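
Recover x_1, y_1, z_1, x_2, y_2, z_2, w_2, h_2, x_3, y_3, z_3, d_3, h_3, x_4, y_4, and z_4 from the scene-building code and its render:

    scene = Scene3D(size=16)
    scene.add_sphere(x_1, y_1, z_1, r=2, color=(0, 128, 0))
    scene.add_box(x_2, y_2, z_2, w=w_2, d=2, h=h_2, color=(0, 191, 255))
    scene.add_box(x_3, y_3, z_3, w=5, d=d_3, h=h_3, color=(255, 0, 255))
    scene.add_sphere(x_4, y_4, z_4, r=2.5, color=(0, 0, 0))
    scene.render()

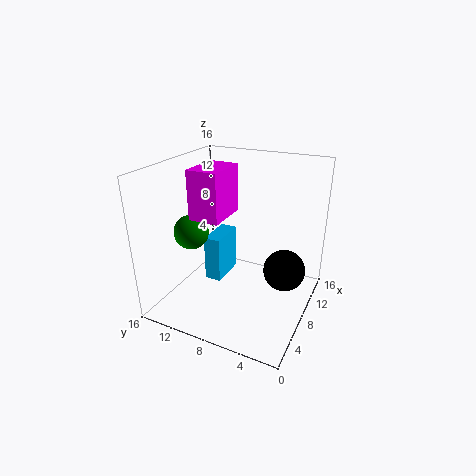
x_1 = 7, y_1 = 13.5, z_1 = 8, x_2 = 8, y_2 = 10.5, z_2 = 1.5, w_2 = 4.5, h_2 = 5.5, x_3 = 6, y_3 = 9.5, z_3 = 10, d_3 = 3.5, h_3 = 5.5, x_4 = 11.5, y_4 = 3.5, z_4 = 3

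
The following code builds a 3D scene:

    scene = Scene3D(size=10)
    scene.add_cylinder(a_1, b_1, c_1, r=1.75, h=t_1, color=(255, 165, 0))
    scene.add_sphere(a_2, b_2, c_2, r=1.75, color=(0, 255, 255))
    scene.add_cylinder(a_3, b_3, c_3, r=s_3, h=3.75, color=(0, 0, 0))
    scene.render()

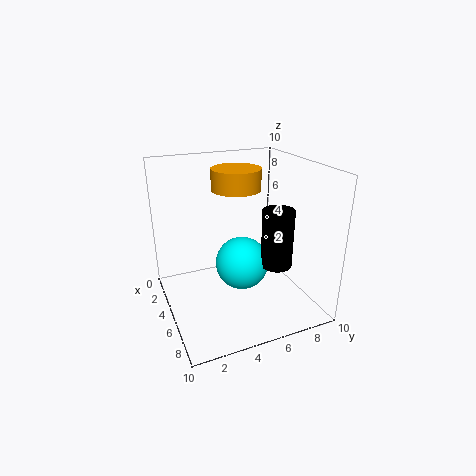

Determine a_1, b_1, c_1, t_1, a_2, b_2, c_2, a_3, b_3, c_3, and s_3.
a_1 = 3.5
b_1 = 5.5
c_1 = 8
t_1 = 1.5
a_2 = 6.25
b_2 = 4.75
c_2 = 3.75
a_3 = 7.75
b_3 = 6.5
c_3 = 4
s_3 = 1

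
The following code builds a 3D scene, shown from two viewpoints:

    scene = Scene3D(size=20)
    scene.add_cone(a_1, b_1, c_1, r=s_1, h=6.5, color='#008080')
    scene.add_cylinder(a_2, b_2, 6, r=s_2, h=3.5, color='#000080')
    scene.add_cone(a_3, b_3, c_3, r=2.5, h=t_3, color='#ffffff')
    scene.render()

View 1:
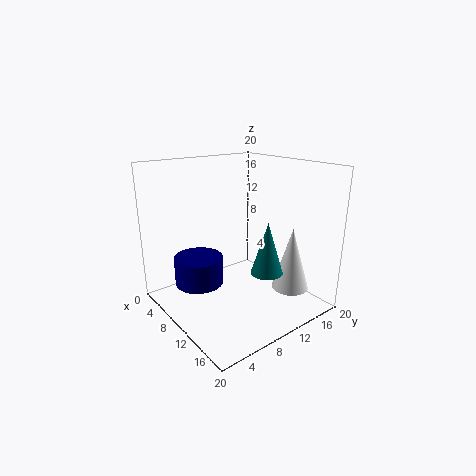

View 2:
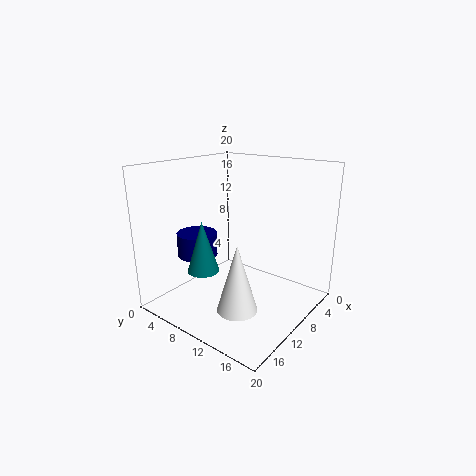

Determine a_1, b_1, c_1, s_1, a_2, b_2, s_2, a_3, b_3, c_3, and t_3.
a_1 = 16.5
b_1 = 9.5
c_1 = 7.5
s_1 = 2
a_2 = 11
b_2 = 3
s_2 = 3
a_3 = 16
b_3 = 14.5
c_3 = 3.5
t_3 = 8.5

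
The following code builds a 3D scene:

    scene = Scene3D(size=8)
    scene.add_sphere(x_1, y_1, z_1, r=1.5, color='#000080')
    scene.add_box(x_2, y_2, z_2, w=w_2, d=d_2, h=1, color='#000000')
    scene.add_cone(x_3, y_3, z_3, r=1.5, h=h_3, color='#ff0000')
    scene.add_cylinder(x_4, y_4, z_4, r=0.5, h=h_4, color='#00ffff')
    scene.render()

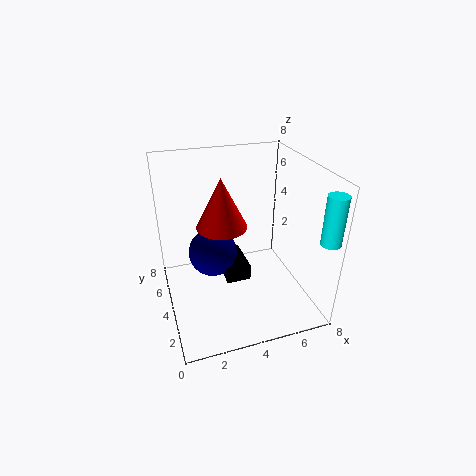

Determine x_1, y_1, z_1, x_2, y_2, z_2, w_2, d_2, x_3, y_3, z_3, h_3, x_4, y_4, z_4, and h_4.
x_1 = 3
y_1 = 6
z_1 = 2
x_2 = 3.5
y_2 = 4.5
z_2 = 0.5
w_2 = 1.5
d_2 = 2.5
x_3 = 3.5
y_3 = 5.5
z_3 = 4
h_3 = 3
x_4 = 7.5
y_4 = 0.5
z_4 = 5
h_4 = 2.5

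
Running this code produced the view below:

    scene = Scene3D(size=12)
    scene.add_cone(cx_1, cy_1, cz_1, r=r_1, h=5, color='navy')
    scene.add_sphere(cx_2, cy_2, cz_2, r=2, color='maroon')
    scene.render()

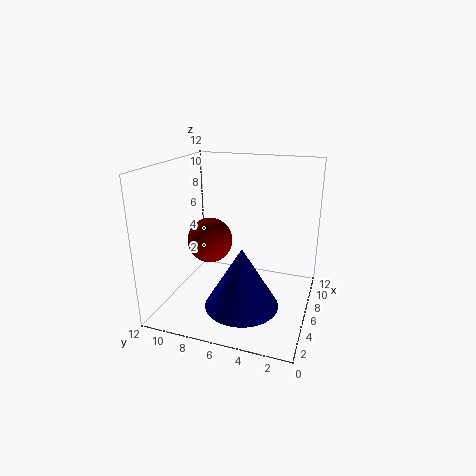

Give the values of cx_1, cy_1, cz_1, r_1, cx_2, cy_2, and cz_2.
cx_1 = 4
cy_1 = 5
cz_1 = 1
r_1 = 3
cx_2 = 7
cy_2 = 9
cz_2 = 5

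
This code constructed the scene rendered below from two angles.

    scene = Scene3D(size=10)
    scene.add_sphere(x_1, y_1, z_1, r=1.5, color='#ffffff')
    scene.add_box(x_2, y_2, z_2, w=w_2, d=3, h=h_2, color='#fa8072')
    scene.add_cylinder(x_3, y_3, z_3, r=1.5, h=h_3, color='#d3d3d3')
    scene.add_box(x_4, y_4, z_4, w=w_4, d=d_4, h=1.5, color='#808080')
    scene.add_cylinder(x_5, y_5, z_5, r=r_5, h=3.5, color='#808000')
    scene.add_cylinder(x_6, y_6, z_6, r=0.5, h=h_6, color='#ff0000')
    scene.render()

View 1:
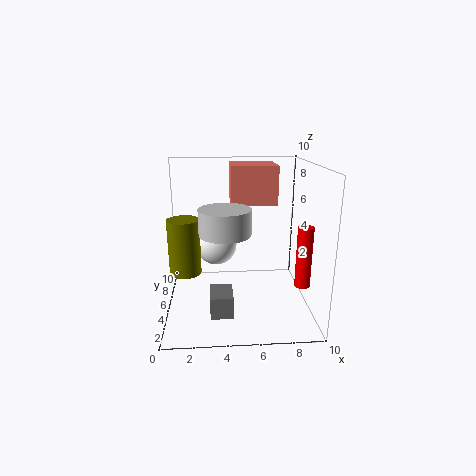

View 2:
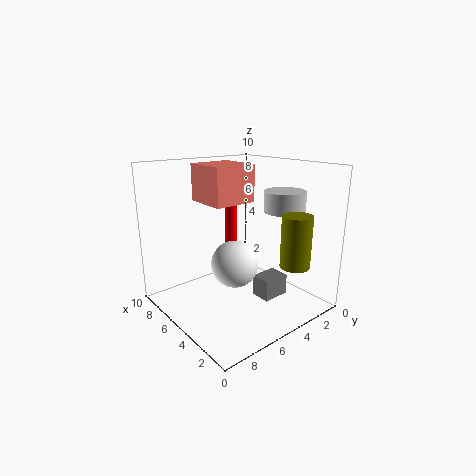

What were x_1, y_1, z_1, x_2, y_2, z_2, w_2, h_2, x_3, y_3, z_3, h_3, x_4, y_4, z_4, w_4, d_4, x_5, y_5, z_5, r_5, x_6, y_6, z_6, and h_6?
x_1 = 3.5, y_1 = 6.5, z_1 = 4, x_2 = 4.5, y_2 = 4, z_2 = 7.5, w_2 = 3, h_2 = 2.5, x_3 = 4, y_3 = 1.5, z_3 = 6.5, h_3 = 1.5, x_4 = 3, y_4 = 2, z_4 = 0.5, w_4 = 1.5, d_4 = 2, x_5 = 1.5, y_5 = 3, z_5 = 3.5, r_5 = 1, x_6 = 9, y_6 = 2.5, z_6 = 2.5, h_6 = 4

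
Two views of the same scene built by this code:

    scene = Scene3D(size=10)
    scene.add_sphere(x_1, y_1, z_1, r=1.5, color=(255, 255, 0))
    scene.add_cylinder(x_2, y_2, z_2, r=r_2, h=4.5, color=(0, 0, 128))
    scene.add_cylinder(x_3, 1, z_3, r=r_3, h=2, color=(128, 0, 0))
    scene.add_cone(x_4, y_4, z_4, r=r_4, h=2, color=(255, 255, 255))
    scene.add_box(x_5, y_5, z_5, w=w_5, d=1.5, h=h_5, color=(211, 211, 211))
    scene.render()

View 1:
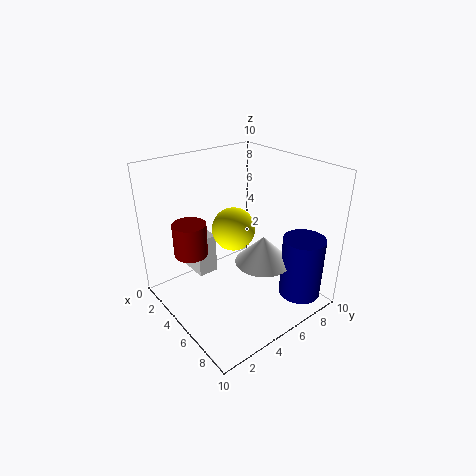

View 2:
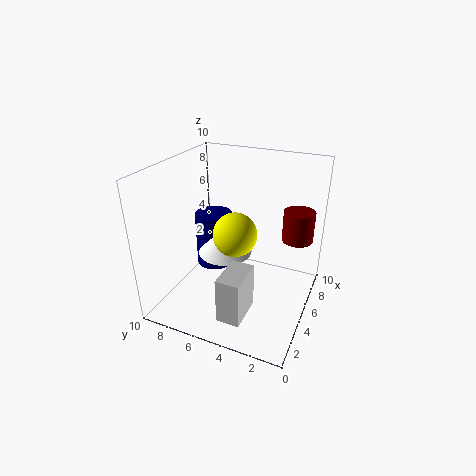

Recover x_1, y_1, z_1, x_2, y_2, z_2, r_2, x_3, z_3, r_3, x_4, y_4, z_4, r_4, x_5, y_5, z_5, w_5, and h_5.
x_1 = 4.5, y_1 = 5, z_1 = 5.5, x_2 = 8, y_2 = 8.5, z_2 = 0.5, r_2 = 1.5, x_3 = 5.5, z_3 = 5.5, r_3 = 1, x_4 = 6, y_4 = 6.5, z_4 = 3, r_4 = 2, x_5 = 0.5, y_5 = 3, z_5 = 1.5, w_5 = 2.5, h_5 = 3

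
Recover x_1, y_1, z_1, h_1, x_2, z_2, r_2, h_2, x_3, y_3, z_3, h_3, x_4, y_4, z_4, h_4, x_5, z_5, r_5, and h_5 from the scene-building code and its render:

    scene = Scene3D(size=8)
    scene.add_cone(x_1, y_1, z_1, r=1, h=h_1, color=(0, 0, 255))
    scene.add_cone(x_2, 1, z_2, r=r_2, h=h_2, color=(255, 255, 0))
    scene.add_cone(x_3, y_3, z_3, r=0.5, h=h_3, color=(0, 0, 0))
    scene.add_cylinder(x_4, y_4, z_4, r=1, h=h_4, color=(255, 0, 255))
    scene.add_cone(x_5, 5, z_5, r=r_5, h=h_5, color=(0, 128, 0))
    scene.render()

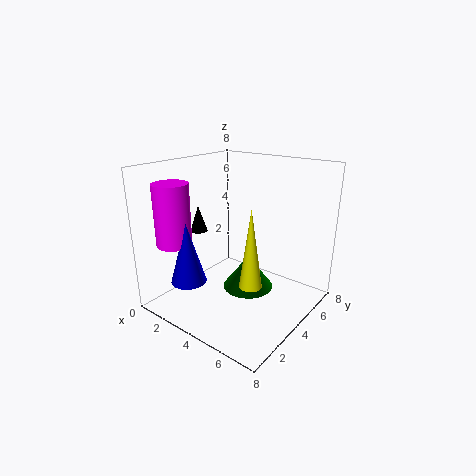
x_1 = 2
y_1 = 2
z_1 = 1.5
h_1 = 3.5
x_2 = 7
z_2 = 3.5
r_2 = 0.5
h_2 = 3.5
x_3 = 1.5
y_3 = 3.5
z_3 = 4
h_3 = 1.5
x_4 = 1
y_4 = 2
z_4 = 3.5
h_4 = 3.5
x_5 = 4
z_5 = 0.5
r_5 = 1.5
h_5 = 2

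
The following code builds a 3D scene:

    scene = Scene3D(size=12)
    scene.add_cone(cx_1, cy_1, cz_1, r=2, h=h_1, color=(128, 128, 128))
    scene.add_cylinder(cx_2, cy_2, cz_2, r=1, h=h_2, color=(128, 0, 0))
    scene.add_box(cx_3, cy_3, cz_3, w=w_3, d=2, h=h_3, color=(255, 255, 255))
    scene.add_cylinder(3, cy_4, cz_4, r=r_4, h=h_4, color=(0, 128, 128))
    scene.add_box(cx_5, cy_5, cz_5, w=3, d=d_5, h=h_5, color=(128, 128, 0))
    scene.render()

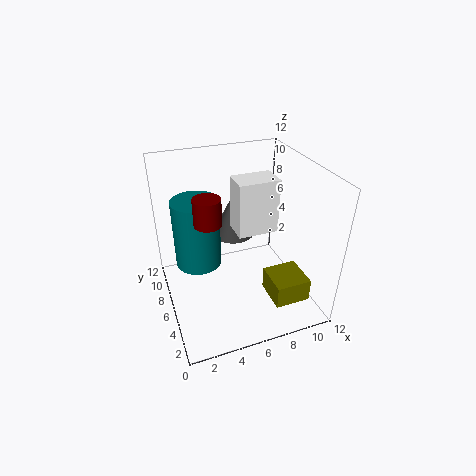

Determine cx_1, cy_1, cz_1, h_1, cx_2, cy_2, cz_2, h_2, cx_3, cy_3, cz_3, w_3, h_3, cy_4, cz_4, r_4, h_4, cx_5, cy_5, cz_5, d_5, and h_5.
cx_1 = 7; cy_1 = 10; cz_1 = 4; h_1 = 4; cx_2 = 3; cy_2 = 4; cz_2 = 9; h_2 = 2; cx_3 = 5; cy_3 = 3; cz_3 = 8; w_3 = 3; h_3 = 4; cy_4 = 8; cz_4 = 3; r_4 = 2; h_4 = 6; cx_5 = 8; cy_5 = 2; cz_5 = 1; d_5 = 3; h_5 = 2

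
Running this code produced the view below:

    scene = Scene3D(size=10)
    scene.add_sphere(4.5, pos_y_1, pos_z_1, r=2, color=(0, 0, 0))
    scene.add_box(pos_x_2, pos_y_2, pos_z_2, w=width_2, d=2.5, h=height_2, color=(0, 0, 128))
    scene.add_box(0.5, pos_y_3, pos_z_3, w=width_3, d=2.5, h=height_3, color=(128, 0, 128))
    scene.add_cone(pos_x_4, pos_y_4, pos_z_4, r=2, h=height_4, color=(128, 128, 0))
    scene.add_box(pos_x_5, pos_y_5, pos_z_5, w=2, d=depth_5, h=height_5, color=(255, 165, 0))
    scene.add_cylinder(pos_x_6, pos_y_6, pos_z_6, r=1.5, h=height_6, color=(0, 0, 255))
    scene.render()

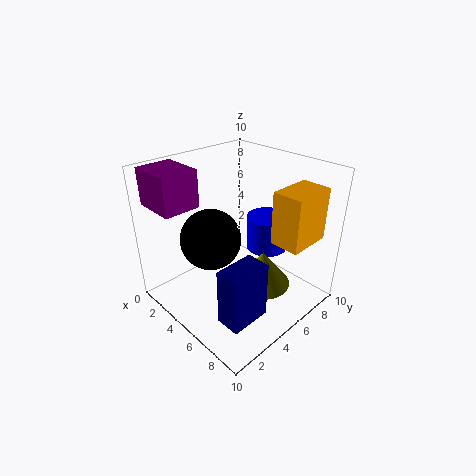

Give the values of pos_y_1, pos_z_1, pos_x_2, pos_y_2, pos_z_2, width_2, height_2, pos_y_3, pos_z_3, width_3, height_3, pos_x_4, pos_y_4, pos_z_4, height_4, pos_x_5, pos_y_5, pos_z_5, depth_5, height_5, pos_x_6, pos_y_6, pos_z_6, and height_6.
pos_y_1 = 3
pos_z_1 = 5.5
pos_x_2 = 8
pos_y_2 = 0.5
pos_z_2 = 2.5
width_2 = 1.5
height_2 = 3.5
pos_y_3 = 0.5
pos_z_3 = 7.5
width_3 = 3
height_3 = 2.5
pos_x_4 = 6.5
pos_y_4 = 6
pos_z_4 = 1.5
height_4 = 2.5
pos_x_5 = 7.5
pos_y_5 = 5.5
pos_z_5 = 5.5
depth_5 = 3
height_5 = 3.5
pos_x_6 = 5.5
pos_y_6 = 7.5
pos_z_6 = 3.5
height_6 = 2.5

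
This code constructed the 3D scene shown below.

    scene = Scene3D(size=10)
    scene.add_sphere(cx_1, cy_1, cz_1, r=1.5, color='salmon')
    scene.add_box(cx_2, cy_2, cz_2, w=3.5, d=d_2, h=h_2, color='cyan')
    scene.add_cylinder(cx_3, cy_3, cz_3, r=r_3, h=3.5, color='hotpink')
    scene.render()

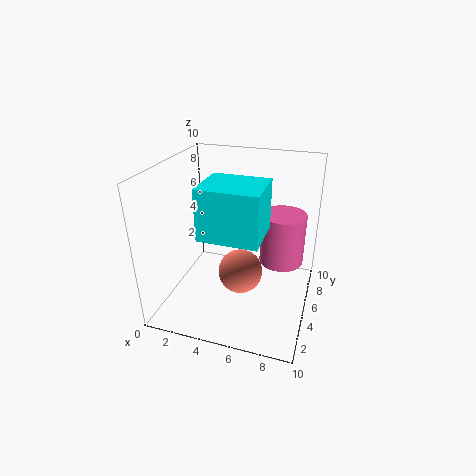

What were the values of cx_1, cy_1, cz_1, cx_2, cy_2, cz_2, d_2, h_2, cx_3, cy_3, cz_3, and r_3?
cx_1 = 5.5, cy_1 = 4, cz_1 = 3, cx_2 = 4, cy_2 = 0.5, cz_2 = 7, d_2 = 3, h_2 = 3, cx_3 = 8, cy_3 = 5.5, cz_3 = 3.5, r_3 = 1.5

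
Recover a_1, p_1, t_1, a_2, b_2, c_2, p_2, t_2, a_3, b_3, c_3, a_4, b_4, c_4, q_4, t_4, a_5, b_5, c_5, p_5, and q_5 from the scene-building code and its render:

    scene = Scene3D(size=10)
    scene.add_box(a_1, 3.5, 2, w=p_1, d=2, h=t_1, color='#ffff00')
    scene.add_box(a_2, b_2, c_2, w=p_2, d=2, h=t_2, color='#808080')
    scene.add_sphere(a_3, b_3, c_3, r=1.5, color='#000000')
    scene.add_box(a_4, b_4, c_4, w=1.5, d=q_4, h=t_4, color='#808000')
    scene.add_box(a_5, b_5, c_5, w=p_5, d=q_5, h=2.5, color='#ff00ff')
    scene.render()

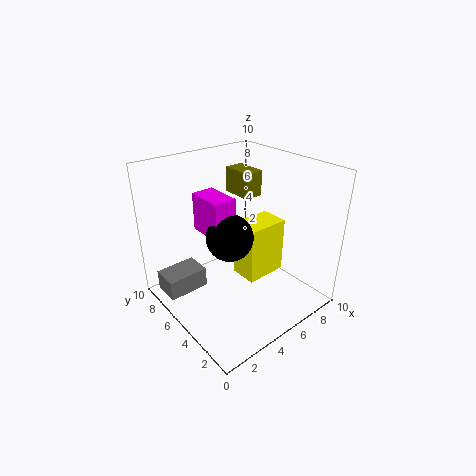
a_1 = 5, p_1 = 3, t_1 = 4, a_2 = 0.5, b_2 = 7, c_2 = 0.5, p_2 = 3, t_2 = 1.5, a_3 = 3.5, b_3 = 4, c_3 = 6, a_4 = 7.5, b_4 = 7, c_4 = 6.5, q_4 = 2.5, t_4 = 2, a_5 = 2.5, b_5 = 4, c_5 = 6, p_5 = 1.5, q_5 = 2.5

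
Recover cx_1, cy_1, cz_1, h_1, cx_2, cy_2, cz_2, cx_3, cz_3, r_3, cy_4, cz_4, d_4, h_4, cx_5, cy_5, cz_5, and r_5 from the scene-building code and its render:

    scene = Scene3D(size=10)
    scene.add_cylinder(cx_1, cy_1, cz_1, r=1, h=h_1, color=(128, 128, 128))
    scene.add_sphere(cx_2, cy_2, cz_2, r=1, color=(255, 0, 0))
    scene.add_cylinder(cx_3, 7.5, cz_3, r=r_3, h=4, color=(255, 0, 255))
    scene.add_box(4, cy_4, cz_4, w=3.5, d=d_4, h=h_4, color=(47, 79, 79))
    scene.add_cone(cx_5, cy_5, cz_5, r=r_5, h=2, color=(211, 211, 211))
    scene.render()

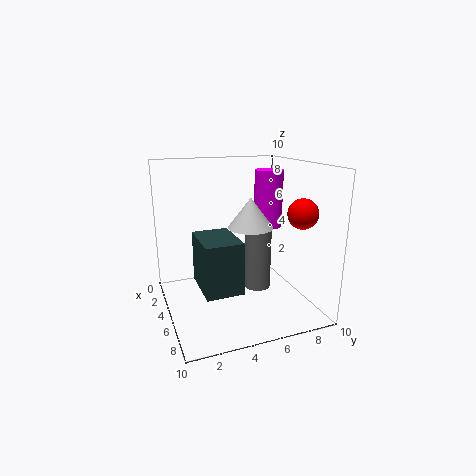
cx_1 = 4; cy_1 = 7; cz_1 = 0.5; h_1 = 5; cx_2 = 7.5; cy_2 = 8.5; cz_2 = 7; cx_3 = 4.5; cz_3 = 5.5; r_3 = 1; cy_4 = 2; cz_4 = 2; d_4 = 2.5; h_4 = 3.5; cx_5 = 6; cy_5 = 5.5; cz_5 = 6; r_5 = 1.5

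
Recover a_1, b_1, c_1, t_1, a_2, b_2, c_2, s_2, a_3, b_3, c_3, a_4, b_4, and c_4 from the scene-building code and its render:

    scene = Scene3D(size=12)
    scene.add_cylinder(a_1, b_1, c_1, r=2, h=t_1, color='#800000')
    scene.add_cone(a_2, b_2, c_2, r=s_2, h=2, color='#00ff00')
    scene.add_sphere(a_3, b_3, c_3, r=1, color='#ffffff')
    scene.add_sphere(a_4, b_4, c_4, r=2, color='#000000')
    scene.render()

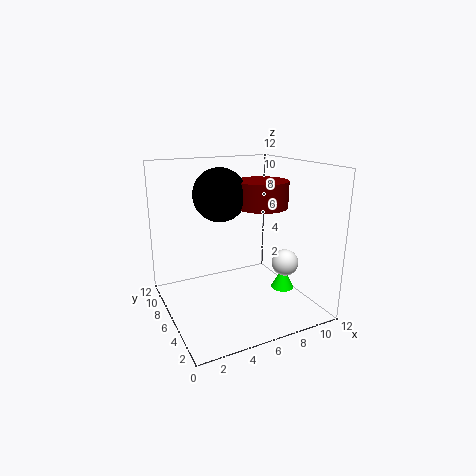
a_1 = 7, b_1 = 4, c_1 = 9, t_1 = 2, a_2 = 10, b_2 = 5, c_2 = 1, s_2 = 1, a_3 = 8, b_3 = 2, c_3 = 5, a_4 = 4, b_4 = 5, c_4 = 10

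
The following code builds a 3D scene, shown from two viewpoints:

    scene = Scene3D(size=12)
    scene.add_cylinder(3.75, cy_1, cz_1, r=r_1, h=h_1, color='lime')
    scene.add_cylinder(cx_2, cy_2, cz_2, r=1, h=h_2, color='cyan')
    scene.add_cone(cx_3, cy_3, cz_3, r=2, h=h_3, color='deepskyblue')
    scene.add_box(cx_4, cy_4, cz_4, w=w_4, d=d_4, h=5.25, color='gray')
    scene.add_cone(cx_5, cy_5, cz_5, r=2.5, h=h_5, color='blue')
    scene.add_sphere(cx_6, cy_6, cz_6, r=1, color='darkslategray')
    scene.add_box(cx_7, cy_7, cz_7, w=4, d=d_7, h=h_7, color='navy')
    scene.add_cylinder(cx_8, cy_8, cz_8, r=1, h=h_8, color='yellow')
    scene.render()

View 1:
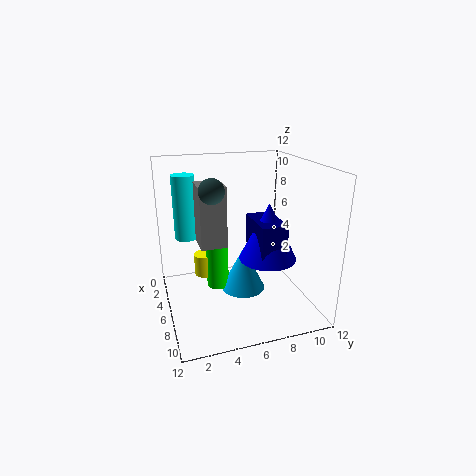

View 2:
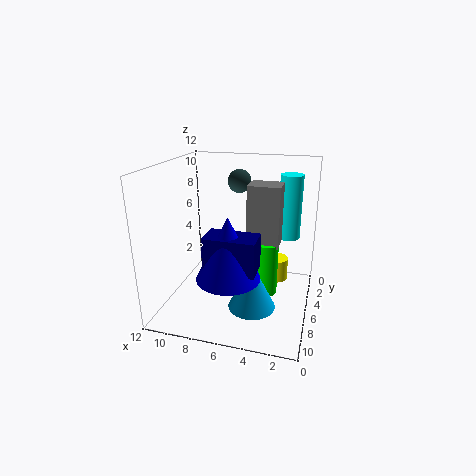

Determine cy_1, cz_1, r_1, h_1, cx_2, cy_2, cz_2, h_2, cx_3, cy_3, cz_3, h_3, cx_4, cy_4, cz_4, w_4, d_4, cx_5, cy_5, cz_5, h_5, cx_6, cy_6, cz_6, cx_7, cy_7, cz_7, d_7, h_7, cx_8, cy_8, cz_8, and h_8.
cy_1 = 4.75
cz_1 = 0.5
r_1 = 1
h_1 = 4.75
cx_2 = 2.25
cy_2 = 2.25
cz_2 = 5
h_2 = 5.75
cx_3 = 4.5
cy_3 = 7
cz_3 = 0.25
h_3 = 4
cx_4 = 2.75
cy_4 = 3
cz_4 = 5
w_4 = 2.75
d_4 = 2.25
cx_5 = 6
cy_5 = 8.75
cz_5 = 3.75
h_5 = 5
cx_6 = 6.5
cy_6 = 3.75
cz_6 = 10.25
cx_7 = 3.75
cy_7 = 7.5
cz_7 = 4.5
d_7 = 2.25
h_7 = 2.75
cx_8 = 3
cy_8 = 3.75
cz_8 = 1.5
h_8 = 2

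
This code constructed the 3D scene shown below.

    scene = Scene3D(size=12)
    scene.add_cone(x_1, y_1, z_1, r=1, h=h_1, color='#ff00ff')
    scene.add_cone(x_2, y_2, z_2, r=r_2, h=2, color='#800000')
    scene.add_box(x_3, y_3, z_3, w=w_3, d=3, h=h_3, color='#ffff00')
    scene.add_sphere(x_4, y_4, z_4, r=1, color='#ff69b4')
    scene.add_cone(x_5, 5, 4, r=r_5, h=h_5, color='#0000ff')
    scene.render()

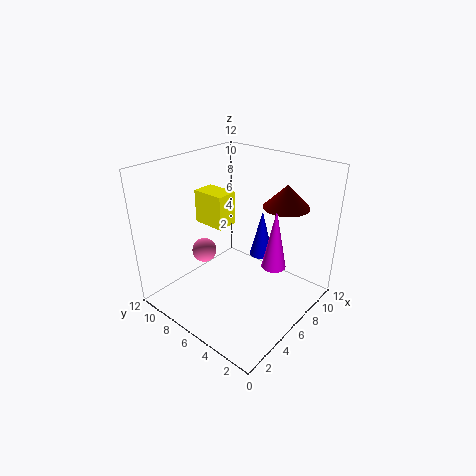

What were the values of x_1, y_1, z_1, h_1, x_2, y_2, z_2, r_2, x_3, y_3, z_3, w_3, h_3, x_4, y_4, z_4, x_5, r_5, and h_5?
x_1 = 7
y_1 = 3
z_1 = 4
h_1 = 5
x_2 = 10
y_2 = 4
z_2 = 8
r_2 = 2
x_3 = 6
y_3 = 8
z_3 = 6
w_3 = 2
h_3 = 3
x_4 = 4
y_4 = 8
z_4 = 5
x_5 = 8
r_5 = 1
h_5 = 4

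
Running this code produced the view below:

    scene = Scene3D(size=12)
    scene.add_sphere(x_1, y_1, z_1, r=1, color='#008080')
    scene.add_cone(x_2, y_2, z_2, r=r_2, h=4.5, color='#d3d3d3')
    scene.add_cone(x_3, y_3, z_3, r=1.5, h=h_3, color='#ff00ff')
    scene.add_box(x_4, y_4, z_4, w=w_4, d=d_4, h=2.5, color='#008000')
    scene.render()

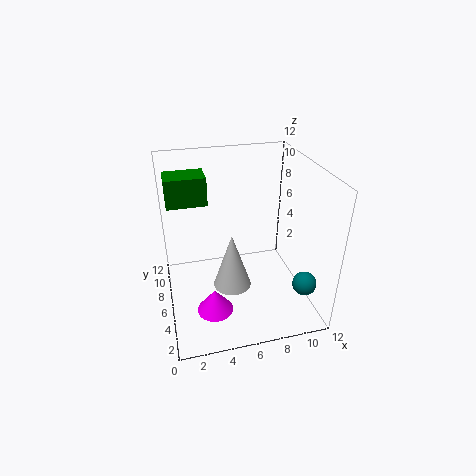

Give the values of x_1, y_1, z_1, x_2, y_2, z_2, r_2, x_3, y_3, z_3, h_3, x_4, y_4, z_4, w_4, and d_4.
x_1 = 11, y_1 = 3, z_1 = 2.5, x_2 = 5, y_2 = 4, z_2 = 3, r_2 = 1.5, x_3 = 3.5, y_3 = 4, z_3 = 0.5, h_3 = 2, x_4 = 0.5, y_4 = 8.5, z_4 = 8, w_4 = 3.5, d_4 = 2.5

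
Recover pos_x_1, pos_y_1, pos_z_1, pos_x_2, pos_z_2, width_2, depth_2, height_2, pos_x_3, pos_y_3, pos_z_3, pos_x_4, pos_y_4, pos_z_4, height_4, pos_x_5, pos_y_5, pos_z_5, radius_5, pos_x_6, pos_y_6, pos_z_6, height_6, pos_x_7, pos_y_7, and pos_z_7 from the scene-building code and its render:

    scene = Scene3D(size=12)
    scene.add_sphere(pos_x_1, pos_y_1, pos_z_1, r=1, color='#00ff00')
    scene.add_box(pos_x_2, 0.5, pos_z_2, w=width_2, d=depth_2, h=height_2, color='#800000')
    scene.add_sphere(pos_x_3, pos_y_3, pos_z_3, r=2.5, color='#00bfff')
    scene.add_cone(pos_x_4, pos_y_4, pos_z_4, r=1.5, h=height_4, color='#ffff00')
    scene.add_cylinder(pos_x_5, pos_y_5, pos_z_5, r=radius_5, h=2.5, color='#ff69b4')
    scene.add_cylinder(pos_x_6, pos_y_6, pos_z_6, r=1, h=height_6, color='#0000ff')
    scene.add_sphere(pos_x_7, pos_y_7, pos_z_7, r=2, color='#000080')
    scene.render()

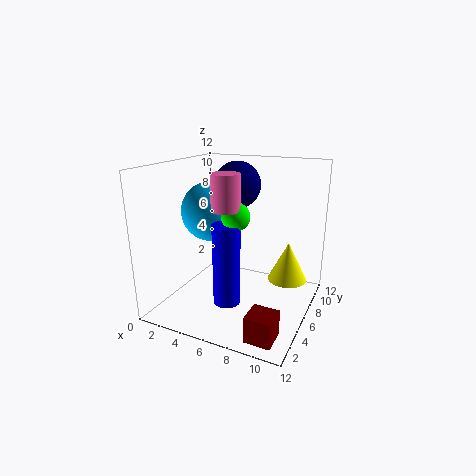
pos_x_1 = 7.5, pos_y_1 = 2.5, pos_z_1 = 9, pos_x_2 = 9, pos_z_2 = 0.5, width_2 = 2, depth_2 = 2, height_2 = 2, pos_x_3 = 3.5, pos_y_3 = 6, pos_z_3 = 8, pos_x_4 = 10.5, pos_y_4 = 5.5, pos_z_4 = 3.5, height_4 = 3, pos_x_5 = 7, pos_y_5 = 2, pos_z_5 = 9.5, radius_5 = 1, pos_x_6 = 7, pos_y_6 = 2, pos_z_6 = 2.5, height_6 = 6, pos_x_7 = 5, pos_y_7 = 8, pos_z_7 = 10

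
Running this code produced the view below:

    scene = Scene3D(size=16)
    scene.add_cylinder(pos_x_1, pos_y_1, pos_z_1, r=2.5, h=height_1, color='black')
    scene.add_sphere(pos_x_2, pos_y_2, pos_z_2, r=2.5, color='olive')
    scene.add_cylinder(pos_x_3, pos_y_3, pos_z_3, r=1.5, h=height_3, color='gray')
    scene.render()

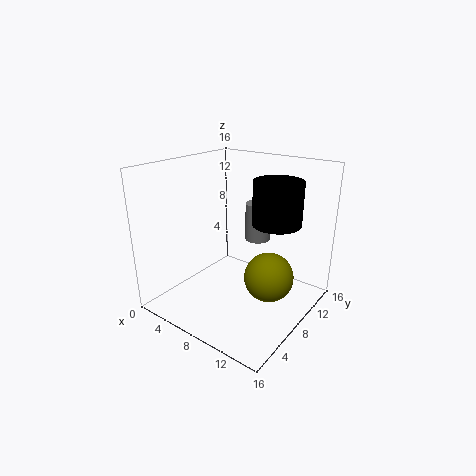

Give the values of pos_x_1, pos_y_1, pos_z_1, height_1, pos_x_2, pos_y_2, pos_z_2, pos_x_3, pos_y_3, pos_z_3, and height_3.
pos_x_1 = 12.5; pos_y_1 = 8.5; pos_z_1 = 10.5; height_1 = 4.5; pos_x_2 = 13; pos_y_2 = 6.5; pos_z_2 = 5.5; pos_x_3 = 8; pos_y_3 = 12; pos_z_3 = 6.5; height_3 = 4.5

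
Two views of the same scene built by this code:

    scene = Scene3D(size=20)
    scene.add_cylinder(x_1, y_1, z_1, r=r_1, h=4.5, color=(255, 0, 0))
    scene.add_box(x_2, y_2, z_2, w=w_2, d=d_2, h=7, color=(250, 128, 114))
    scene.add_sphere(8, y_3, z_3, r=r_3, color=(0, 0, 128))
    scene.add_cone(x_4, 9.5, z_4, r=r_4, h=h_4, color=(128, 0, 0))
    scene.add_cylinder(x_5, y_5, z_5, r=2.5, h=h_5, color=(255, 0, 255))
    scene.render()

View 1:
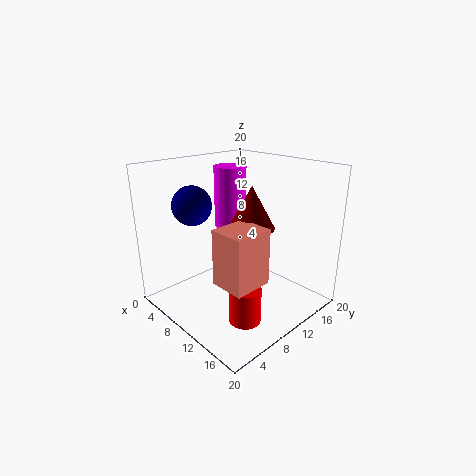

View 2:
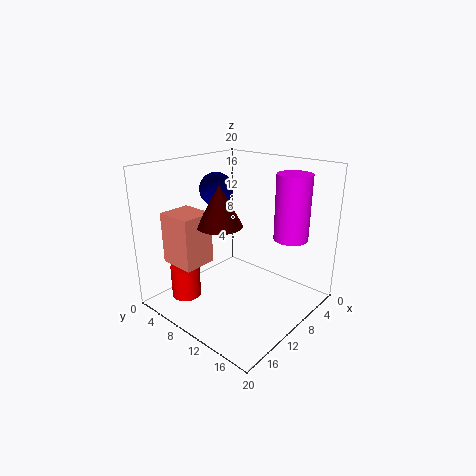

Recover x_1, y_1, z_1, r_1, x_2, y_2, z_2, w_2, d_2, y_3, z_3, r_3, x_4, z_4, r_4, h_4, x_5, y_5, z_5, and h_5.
x_1 = 16, y_1 = 5.5, z_1 = 2, r_1 = 2, x_2 = 13, y_2 = 3, z_2 = 7, w_2 = 4.5, d_2 = 5, y_3 = 4, z_3 = 15.5, r_3 = 2.5, x_4 = 13, z_4 = 12.5, r_4 = 3, h_4 = 5.5, x_5 = 3.5, y_5 = 14.5, z_5 = 9, h_5 = 9.5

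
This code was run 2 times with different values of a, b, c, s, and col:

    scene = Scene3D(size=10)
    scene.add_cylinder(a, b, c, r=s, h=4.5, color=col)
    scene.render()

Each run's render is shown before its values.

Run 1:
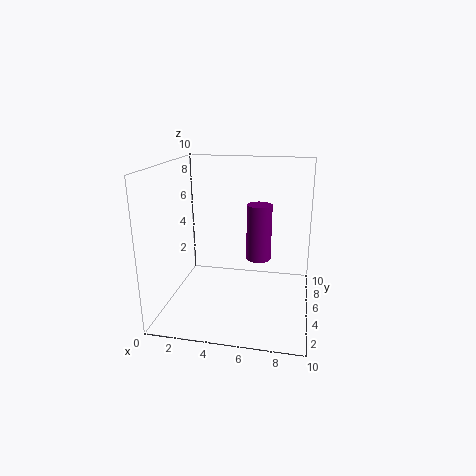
a = 6
b = 8.5
c = 2
s = 1
col = 'purple'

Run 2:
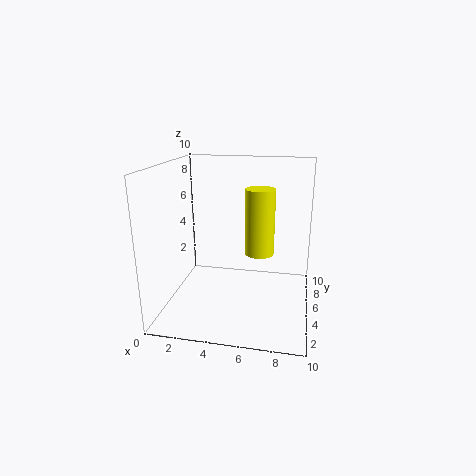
a = 6.5
b = 5
c = 4
s = 1
col = 'yellow'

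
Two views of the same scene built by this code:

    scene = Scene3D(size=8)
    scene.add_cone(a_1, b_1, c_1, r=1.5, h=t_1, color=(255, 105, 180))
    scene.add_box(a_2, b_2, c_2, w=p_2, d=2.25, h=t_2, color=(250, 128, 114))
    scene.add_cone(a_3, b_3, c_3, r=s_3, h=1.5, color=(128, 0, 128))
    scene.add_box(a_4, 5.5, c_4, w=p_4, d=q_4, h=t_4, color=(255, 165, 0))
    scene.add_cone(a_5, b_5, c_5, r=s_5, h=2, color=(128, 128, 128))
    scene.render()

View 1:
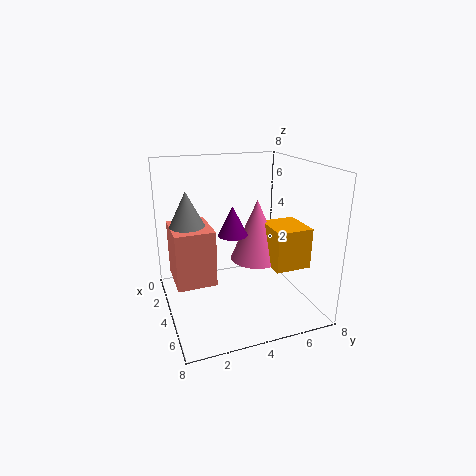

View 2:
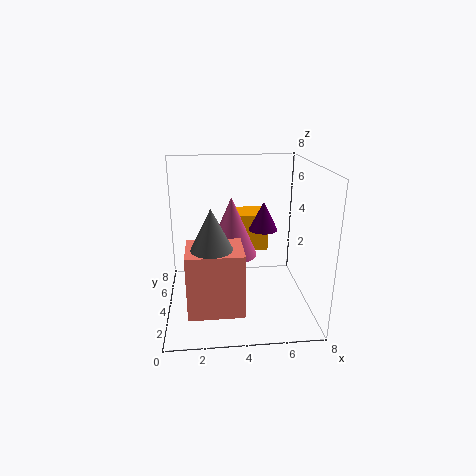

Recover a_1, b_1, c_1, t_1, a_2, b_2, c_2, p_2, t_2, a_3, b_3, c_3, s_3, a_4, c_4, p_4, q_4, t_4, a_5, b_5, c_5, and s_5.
a_1 = 3.75, b_1 = 5.25, c_1 = 2.5, t_1 = 3.5, a_2 = 1.25, b_2 = 0.5, c_2 = 1.25, p_2 = 2.75, t_2 = 3.25, a_3 = 5.25, b_3 = 3.25, c_3 = 4.75, s_3 = 0.75, a_4 = 3.75, c_4 = 2.5, p_4 = 2.25, q_4 = 2, t_4 = 2.25, a_5 = 2.5, b_5 = 1.5, c_5 = 4.5, s_5 = 1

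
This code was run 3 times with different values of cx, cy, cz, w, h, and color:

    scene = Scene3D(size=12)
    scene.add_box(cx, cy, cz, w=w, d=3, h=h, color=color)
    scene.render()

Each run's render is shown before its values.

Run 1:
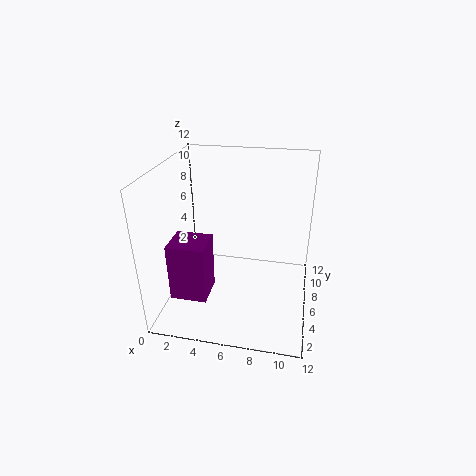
cx = 0.25
cy = 4
cz = 0.25
w = 3.25
h = 5.25
color = 'purple'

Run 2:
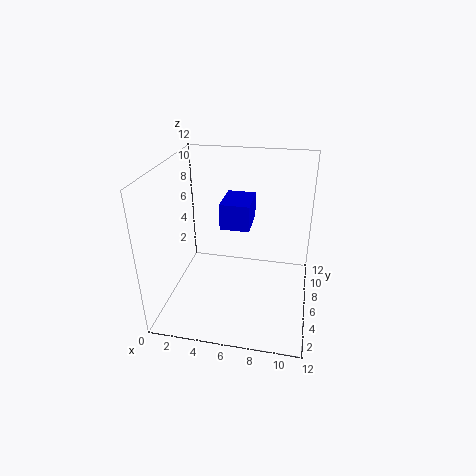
cx = 5
cy = 4
cz = 7.75
w = 2.25
h = 2
color = 'blue'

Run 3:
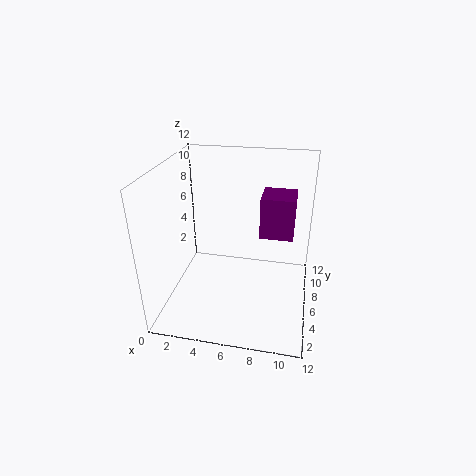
cx = 7.5
cy = 8
cz = 5
w = 3
h = 3.75
color = 'purple'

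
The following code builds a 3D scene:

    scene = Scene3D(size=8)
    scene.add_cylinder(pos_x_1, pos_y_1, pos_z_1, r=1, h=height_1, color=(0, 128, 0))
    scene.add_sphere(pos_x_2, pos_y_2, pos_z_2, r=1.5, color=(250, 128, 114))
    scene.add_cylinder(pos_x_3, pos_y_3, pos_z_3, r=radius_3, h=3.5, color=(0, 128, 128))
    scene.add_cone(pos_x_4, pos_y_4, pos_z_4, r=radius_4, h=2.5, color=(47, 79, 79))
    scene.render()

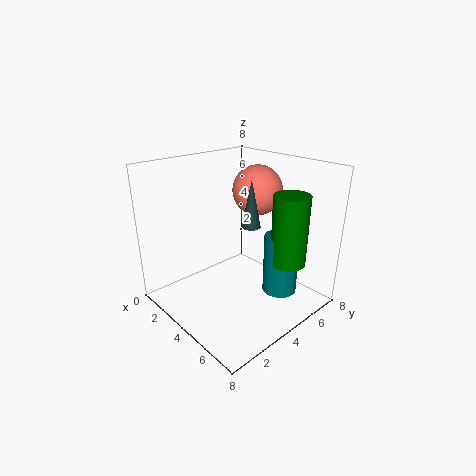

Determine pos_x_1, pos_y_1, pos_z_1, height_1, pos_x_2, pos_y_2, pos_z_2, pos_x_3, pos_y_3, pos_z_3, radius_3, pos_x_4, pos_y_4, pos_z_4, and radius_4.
pos_x_1 = 6, pos_y_1 = 6, pos_z_1 = 2.5, height_1 = 4, pos_x_2 = 3, pos_y_2 = 6.5, pos_z_2 = 6, pos_x_3 = 5.5, pos_y_3 = 6, pos_z_3 = 0.5, radius_3 = 1, pos_x_4 = 5, pos_y_4 = 4, pos_z_4 = 5, radius_4 = 0.5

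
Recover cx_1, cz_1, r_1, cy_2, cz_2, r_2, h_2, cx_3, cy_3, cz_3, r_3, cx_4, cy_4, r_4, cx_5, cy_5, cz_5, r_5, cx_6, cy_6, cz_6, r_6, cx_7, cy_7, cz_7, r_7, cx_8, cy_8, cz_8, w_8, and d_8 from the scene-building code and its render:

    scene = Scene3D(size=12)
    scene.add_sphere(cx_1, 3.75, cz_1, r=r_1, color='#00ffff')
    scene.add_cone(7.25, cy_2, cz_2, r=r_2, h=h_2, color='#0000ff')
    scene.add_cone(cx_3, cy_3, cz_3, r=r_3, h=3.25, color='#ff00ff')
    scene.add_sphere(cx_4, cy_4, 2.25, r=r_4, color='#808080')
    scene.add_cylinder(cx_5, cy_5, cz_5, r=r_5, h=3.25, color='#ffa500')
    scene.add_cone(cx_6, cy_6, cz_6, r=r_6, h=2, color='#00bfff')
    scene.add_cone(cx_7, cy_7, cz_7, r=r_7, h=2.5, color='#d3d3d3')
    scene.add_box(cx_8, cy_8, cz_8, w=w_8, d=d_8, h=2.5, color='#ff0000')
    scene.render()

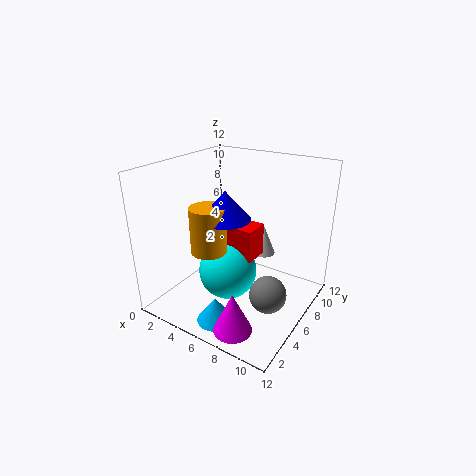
cx_1 = 6.5
cz_1 = 4.25
r_1 = 2.25
cy_2 = 2.5
cz_2 = 9.25
r_2 = 1.75
h_2 = 2
cx_3 = 8.25
cy_3 = 1.75
cz_3 = 0.5
r_3 = 1.5
cx_4 = 9.5
cy_4 = 5
r_4 = 1.5
cx_5 = 6.5
cy_5 = 1.5
cz_5 = 7
r_5 = 1.25
cx_6 = 6.25
cy_6 = 2.25
cz_6 = 0.25
r_6 = 1.5
cx_7 = 7.25
cy_7 = 8.25
cz_7 = 4
r_7 = 1
cx_8 = 4.25
cy_8 = 3.75
cz_8 = 5.5
w_8 = 4.25
d_8 = 2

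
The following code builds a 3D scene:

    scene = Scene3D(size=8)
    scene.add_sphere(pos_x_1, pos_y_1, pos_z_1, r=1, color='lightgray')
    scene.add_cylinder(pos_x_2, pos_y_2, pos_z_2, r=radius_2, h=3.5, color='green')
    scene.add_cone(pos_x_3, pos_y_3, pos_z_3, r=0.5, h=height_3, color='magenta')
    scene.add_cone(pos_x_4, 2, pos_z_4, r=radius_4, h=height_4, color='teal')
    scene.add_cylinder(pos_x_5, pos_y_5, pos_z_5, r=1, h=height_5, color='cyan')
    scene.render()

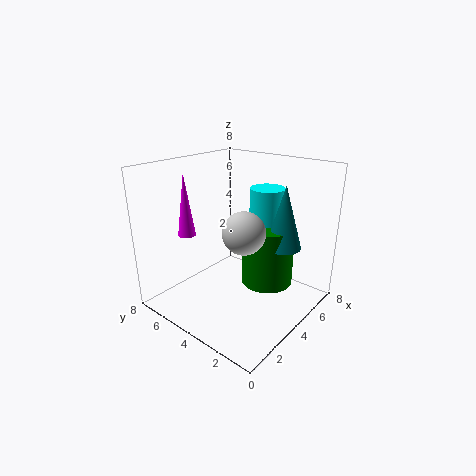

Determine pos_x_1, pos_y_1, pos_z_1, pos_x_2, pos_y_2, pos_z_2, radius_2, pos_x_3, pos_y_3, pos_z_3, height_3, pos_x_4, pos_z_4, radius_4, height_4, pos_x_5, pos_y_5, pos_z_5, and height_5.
pos_x_1 = 2; pos_y_1 = 2; pos_z_1 = 5.5; pos_x_2 = 5.5; pos_y_2 = 3; pos_z_2 = 1; radius_2 = 1.5; pos_x_3 = 2.5; pos_y_3 = 6.5; pos_z_3 = 4; height_3 = 3.5; pos_x_4 = 5.5; pos_z_4 = 3.5; radius_4 = 1; height_4 = 3.5; pos_x_5 = 6; pos_y_5 = 3.5; pos_z_5 = 4; height_5 = 2.5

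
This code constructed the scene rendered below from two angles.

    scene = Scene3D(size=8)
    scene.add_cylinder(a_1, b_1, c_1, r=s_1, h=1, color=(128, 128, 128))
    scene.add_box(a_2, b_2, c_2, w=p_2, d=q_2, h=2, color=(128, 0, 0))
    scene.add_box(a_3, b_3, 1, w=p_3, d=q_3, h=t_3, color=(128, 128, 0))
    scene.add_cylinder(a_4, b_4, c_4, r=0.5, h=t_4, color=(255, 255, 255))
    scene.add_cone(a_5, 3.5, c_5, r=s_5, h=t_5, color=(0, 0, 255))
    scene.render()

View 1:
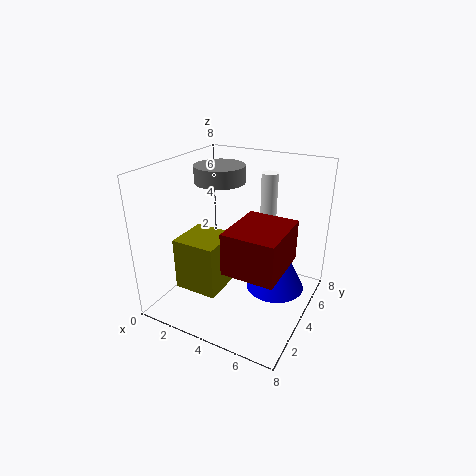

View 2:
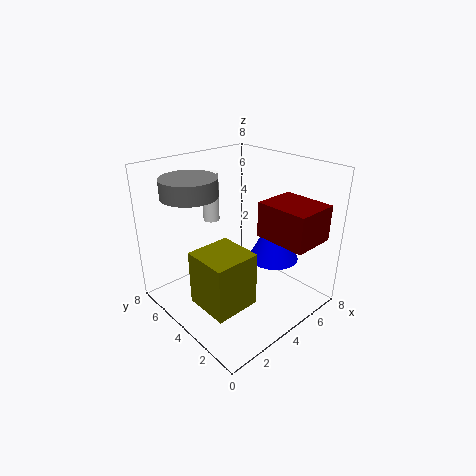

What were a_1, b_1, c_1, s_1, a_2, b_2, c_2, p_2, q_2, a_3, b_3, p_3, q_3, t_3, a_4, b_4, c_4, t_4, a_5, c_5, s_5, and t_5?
a_1 = 2, b_1 = 5.5, c_1 = 6.5, s_1 = 1.5, a_2 = 5, b_2 = 0.5, c_2 = 4, p_2 = 2.5, q_2 = 3, a_3 = 1, b_3 = 2, p_3 = 2.5, q_3 = 2.5, t_3 = 3, a_4 = 4.5, b_4 = 7, c_4 = 4, t_4 = 3, a_5 = 6.5, c_5 = 2, s_5 = 1.5, t_5 = 3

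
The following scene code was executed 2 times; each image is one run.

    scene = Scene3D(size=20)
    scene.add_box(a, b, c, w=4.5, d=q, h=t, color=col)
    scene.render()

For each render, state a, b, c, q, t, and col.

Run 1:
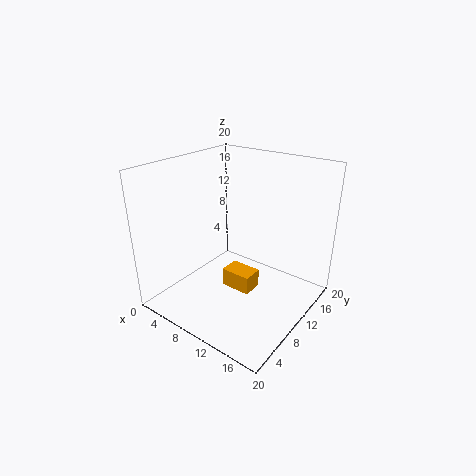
a = 7.5
b = 9.5
c = 1.5
q = 3
t = 2.75
col = 'orange'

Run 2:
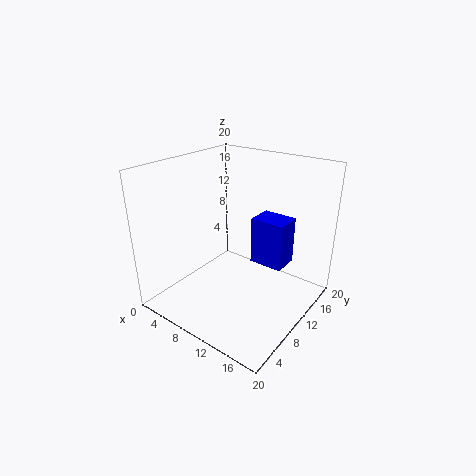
a = 12.5
b = 9.5
c = 7.5
q = 3.5
t = 6.25
col = 'blue'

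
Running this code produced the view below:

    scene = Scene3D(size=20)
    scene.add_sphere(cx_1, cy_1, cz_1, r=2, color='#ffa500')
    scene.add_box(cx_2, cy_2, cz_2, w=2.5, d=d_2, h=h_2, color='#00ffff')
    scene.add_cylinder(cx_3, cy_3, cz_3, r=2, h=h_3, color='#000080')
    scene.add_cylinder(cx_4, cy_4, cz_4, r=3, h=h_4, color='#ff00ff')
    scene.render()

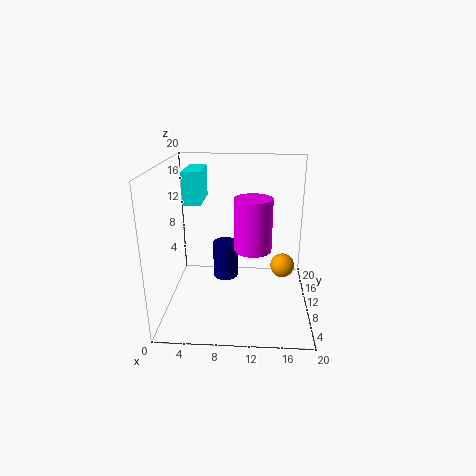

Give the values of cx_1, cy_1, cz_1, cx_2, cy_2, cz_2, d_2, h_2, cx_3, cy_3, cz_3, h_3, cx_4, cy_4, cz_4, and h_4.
cx_1 = 17
cy_1 = 17.5
cz_1 = 2
cx_2 = 2.5
cy_2 = 10
cz_2 = 14.5
d_2 = 6
h_2 = 4.5
cx_3 = 7.5
cy_3 = 16.5
cz_3 = 0.5
h_3 = 6
cx_4 = 12
cy_4 = 16
cz_4 = 5.5
h_4 = 8.5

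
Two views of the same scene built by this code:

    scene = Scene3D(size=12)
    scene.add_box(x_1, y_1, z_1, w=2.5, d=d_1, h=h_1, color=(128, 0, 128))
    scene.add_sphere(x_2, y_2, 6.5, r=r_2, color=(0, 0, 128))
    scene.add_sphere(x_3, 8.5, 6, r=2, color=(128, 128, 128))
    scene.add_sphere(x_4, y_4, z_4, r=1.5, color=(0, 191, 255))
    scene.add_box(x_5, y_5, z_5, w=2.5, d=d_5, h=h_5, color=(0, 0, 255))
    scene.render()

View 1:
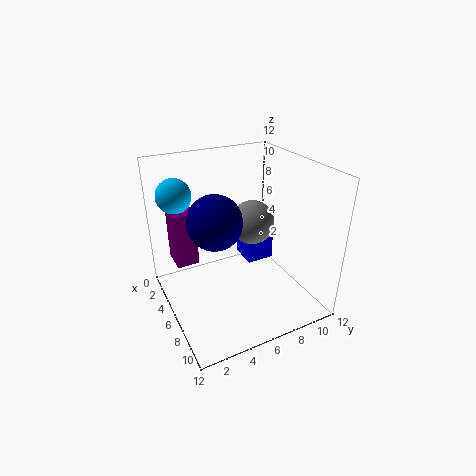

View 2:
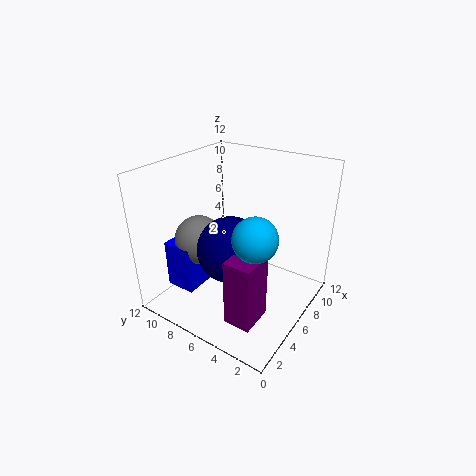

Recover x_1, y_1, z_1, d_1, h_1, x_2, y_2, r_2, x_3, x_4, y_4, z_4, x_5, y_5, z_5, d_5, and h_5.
x_1 = 0.5, y_1 = 1.5, z_1 = 2.5, d_1 = 2, h_1 = 5, x_2 = 3.5, y_2 = 5, r_2 = 2.5, x_3 = 4, x_4 = 2, y_4 = 2, z_4 = 9, x_5 = 2, y_5 = 8, z_5 = 2, d_5 = 2.5, h_5 = 4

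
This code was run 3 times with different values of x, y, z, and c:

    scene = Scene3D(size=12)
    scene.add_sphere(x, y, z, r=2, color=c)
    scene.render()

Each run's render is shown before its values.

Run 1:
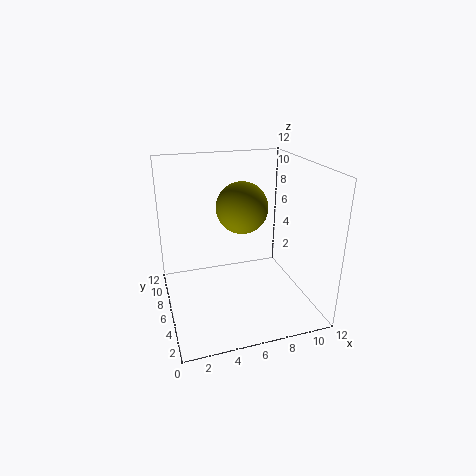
x = 6, y = 5, z = 9, c = 'olive'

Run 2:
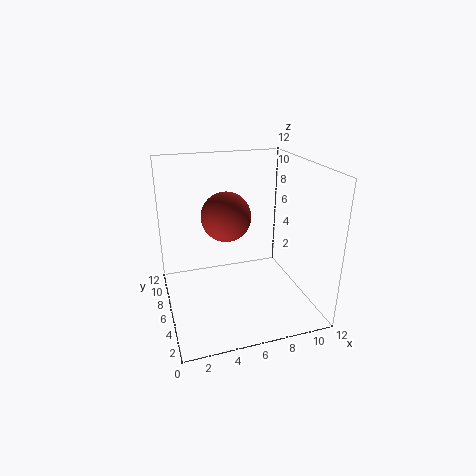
x = 5, y = 6, z = 8, c = 'brown'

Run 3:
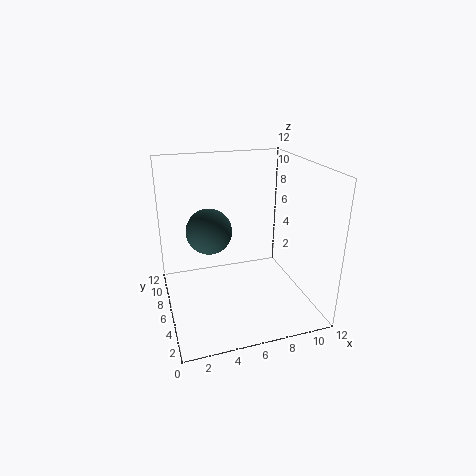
x = 4, y = 8, z = 6, c = 'darkslategray'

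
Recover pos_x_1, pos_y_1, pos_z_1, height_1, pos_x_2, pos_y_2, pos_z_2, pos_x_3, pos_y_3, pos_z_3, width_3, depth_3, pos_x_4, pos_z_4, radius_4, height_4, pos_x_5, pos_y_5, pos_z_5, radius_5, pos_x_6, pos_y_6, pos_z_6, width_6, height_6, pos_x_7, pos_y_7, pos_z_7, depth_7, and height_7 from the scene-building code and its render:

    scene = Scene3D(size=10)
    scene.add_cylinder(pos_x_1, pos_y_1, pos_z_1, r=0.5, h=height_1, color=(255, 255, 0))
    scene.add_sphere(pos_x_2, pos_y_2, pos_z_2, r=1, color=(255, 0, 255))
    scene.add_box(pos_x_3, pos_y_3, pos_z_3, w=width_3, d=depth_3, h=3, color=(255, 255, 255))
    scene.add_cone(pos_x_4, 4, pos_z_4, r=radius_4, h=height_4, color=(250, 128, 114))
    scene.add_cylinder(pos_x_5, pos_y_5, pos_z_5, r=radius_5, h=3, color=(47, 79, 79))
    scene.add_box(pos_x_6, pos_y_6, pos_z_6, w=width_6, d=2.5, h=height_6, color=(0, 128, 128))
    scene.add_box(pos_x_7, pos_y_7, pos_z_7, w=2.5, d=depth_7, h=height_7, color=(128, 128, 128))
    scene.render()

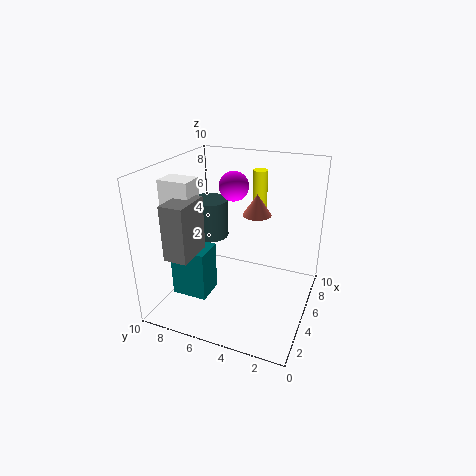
pos_x_1 = 6.5; pos_y_1 = 4; pos_z_1 = 7; height_1 = 2.5; pos_x_2 = 5.5; pos_y_2 = 5.5; pos_z_2 = 8.5; pos_x_3 = 2; pos_y_3 = 7; pos_z_3 = 6.5; width_3 = 1.5; depth_3 = 2; pos_x_4 = 6; pos_z_4 = 6.5; radius_4 = 1; height_4 = 1.5; pos_x_5 = 7.5; pos_y_5 = 8.5; pos_z_5 = 3.5; radius_5 = 1.5; pos_x_6 = 2.5; pos_y_6 = 6.5; pos_z_6 = 1; width_6 = 2; height_6 = 3.5; pos_x_7 = 0.5; pos_y_7 = 6.5; pos_z_7 = 5; depth_7 = 1.5; height_7 = 3.5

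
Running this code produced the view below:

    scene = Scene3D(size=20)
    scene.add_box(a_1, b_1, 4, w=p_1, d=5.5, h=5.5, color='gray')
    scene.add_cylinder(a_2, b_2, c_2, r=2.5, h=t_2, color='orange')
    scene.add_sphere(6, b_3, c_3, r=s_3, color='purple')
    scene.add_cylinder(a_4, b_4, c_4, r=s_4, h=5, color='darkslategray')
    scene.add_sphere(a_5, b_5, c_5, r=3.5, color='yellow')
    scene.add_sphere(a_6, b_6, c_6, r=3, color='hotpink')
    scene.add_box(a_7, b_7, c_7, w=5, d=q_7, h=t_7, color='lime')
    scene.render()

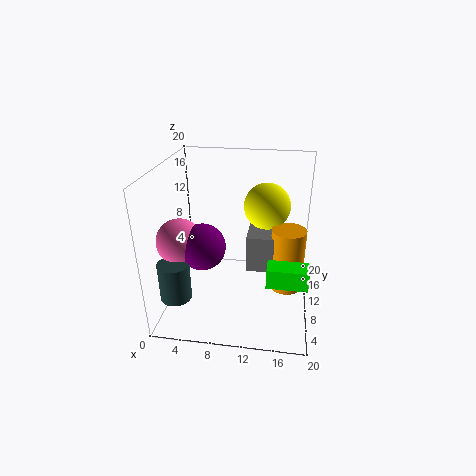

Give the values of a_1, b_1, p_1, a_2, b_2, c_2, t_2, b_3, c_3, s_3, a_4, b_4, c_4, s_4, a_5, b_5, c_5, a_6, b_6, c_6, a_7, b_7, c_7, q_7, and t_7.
a_1 = 11; b_1 = 11; p_1 = 4.5; a_2 = 17; b_2 = 12.5; c_2 = 1; t_2 = 9.5; b_3 = 6; c_3 = 10.5; s_3 = 3; a_4 = 3; b_4 = 3; c_4 = 4.5; s_4 = 2; a_5 = 13.5; b_5 = 16; c_5 = 12.5; a_6 = 3; b_6 = 6; c_6 = 11; a_7 = 14.5; b_7 = 2.5; c_7 = 7.5; q_7 = 2.5; t_7 = 2.5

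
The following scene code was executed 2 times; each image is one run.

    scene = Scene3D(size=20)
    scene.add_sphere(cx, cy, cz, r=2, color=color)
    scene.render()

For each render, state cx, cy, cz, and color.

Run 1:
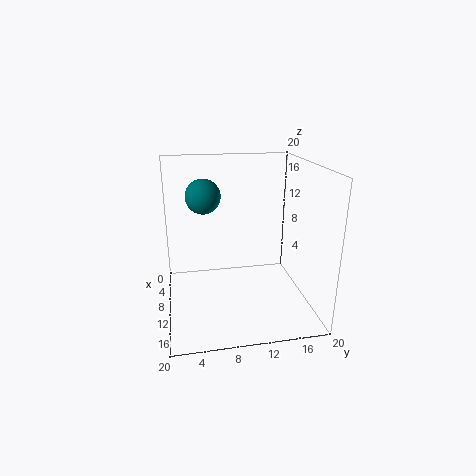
cx = 15; cy = 5; cz = 17.5; color = 'teal'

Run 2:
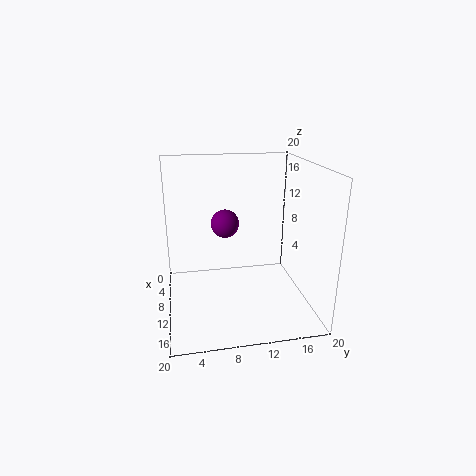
cx = 8; cy = 8.5; cz = 11.5; color = 'purple'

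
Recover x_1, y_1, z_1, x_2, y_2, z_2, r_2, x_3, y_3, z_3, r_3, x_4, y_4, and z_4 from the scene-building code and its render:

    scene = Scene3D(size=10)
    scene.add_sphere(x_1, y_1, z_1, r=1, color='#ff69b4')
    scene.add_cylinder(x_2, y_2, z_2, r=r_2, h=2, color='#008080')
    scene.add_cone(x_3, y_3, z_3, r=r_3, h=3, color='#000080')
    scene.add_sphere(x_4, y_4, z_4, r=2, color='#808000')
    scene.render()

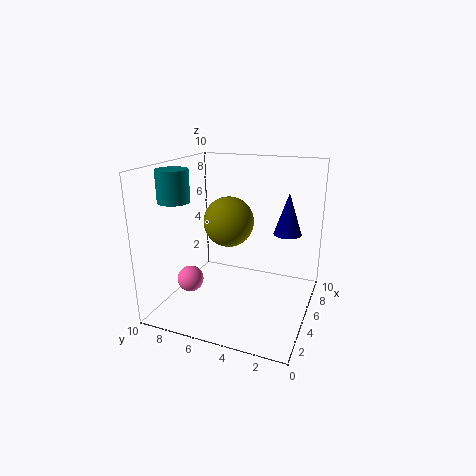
x_1 = 5, y_1 = 9, z_1 = 1, x_2 = 2, y_2 = 8, z_2 = 8, r_2 = 1, x_3 = 7, y_3 = 2, z_3 = 5, r_3 = 1, x_4 = 8, y_4 = 7, z_4 = 5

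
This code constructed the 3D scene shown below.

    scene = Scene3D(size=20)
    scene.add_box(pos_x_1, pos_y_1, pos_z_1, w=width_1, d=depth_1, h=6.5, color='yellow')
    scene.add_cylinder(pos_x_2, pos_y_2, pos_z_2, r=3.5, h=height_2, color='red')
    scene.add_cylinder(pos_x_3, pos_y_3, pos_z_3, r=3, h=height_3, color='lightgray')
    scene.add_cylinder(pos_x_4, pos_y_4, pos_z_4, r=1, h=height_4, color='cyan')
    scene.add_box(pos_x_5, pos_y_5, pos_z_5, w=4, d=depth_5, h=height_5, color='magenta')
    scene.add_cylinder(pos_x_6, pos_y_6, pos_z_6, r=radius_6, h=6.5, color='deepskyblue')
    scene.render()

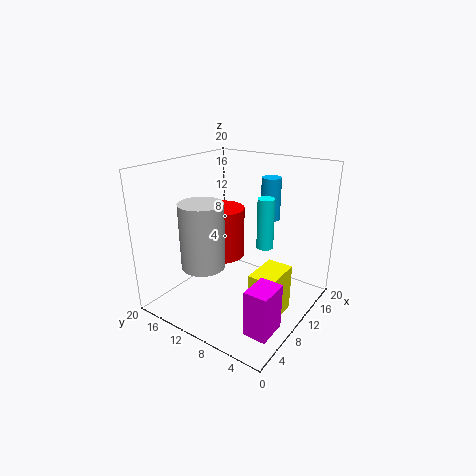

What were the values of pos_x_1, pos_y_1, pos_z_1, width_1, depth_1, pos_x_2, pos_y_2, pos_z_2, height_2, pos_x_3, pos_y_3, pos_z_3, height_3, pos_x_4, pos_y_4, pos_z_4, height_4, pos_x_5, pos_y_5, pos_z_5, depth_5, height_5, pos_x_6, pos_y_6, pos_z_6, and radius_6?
pos_x_1 = 6.5; pos_y_1 = 2.5; pos_z_1 = 0.5; width_1 = 5.5; depth_1 = 3.5; pos_x_2 = 12; pos_y_2 = 14.5; pos_z_2 = 5.5; height_2 = 7.5; pos_x_3 = 6; pos_y_3 = 13; pos_z_3 = 6.5; height_3 = 9; pos_x_4 = 7; pos_y_4 = 4; pos_z_4 = 11.5; height_4 = 6; pos_x_5 = 2.5; pos_y_5 = 1; pos_z_5 = 1.5; depth_5 = 3; height_5 = 6; pos_x_6 = 18; pos_y_6 = 9.5; pos_z_6 = 10.5; radius_6 = 1.5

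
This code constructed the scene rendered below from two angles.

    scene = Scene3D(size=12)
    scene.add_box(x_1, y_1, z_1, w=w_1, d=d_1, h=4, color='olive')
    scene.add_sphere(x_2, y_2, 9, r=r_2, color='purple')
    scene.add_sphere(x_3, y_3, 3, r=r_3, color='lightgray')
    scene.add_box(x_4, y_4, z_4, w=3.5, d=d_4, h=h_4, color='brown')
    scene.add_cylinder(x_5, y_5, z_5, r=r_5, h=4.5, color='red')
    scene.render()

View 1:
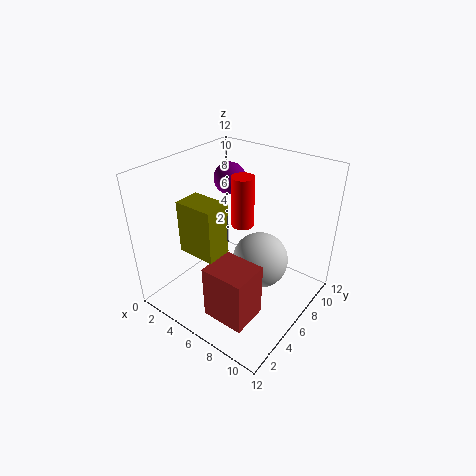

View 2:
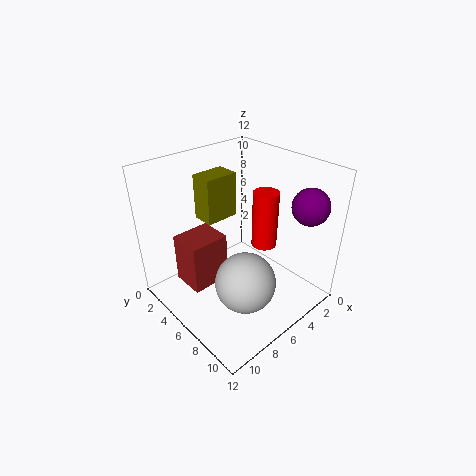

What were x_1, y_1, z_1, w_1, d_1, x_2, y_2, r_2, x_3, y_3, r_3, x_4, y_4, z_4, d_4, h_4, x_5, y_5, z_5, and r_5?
x_1 = 4, y_1 = 1.5, z_1 = 6.5, w_1 = 3, d_1 = 2, x_2 = 2, y_2 = 10, r_2 = 1.5, x_3 = 7, y_3 = 8, r_3 = 2.5, x_4 = 6, y_4 = 1.5, z_4 = 1, d_4 = 3, h_4 = 4.5, x_5 = 5, y_5 = 8, z_5 = 6, r_5 = 1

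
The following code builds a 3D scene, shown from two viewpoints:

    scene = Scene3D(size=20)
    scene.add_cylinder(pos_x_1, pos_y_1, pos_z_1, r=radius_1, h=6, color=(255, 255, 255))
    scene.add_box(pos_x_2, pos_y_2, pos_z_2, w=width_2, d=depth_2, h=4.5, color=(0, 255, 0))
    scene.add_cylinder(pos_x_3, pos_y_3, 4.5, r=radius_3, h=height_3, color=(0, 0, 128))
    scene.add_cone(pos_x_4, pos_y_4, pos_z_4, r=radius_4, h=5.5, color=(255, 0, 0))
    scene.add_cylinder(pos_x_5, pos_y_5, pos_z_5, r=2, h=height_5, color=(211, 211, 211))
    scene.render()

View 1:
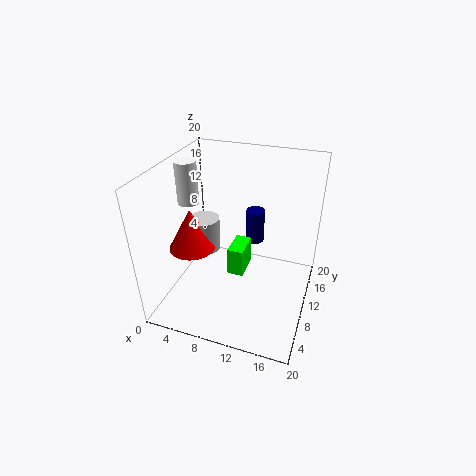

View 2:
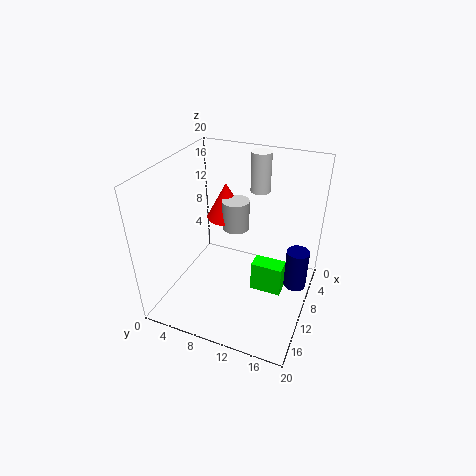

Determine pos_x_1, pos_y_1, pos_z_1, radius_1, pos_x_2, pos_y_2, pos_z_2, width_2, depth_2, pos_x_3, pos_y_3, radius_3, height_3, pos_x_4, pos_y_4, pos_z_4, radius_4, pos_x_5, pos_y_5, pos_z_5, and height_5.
pos_x_1 = 2.5, pos_y_1 = 10.5, pos_z_1 = 14, radius_1 = 1.5, pos_x_2 = 7.5, pos_y_2 = 12, pos_z_2 = 1.5, width_2 = 2.5, depth_2 = 4.5, pos_x_3 = 10, pos_y_3 = 18.5, radius_3 = 1.5, height_3 = 5.5, pos_x_4 = 5, pos_y_4 = 6, pos_z_4 = 10, radius_4 = 3, pos_x_5 = 6, pos_y_5 = 8, pos_z_5 = 9, height_5 = 4.5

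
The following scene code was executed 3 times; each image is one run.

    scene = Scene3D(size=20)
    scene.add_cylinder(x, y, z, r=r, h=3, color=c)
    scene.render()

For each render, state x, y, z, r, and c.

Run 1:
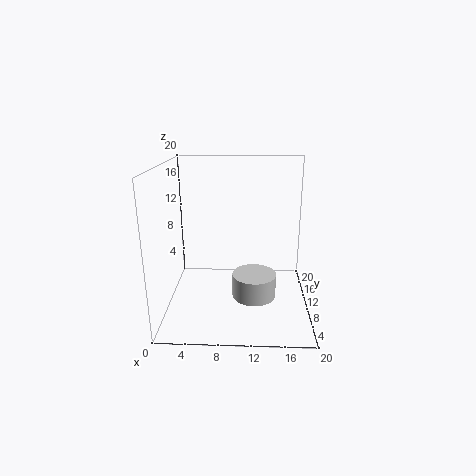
x = 12.25
y = 4.75
z = 4.25
r = 2.75
c = 'lightgray'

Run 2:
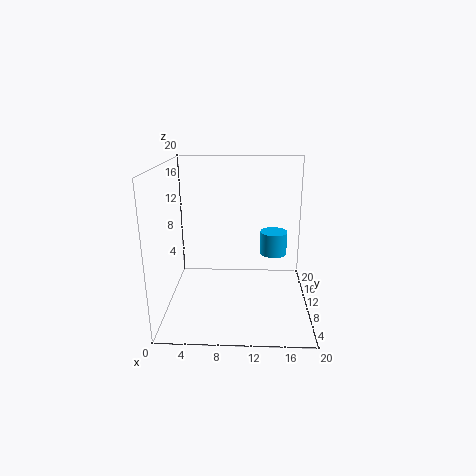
x = 14.75
y = 8
z = 8.75
r = 1.75
c = 'deepskyblue'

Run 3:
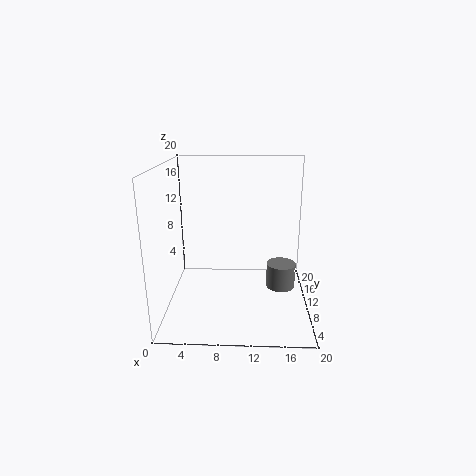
x = 15.5
y = 4.25
z = 6
r = 1.75
c = 'gray'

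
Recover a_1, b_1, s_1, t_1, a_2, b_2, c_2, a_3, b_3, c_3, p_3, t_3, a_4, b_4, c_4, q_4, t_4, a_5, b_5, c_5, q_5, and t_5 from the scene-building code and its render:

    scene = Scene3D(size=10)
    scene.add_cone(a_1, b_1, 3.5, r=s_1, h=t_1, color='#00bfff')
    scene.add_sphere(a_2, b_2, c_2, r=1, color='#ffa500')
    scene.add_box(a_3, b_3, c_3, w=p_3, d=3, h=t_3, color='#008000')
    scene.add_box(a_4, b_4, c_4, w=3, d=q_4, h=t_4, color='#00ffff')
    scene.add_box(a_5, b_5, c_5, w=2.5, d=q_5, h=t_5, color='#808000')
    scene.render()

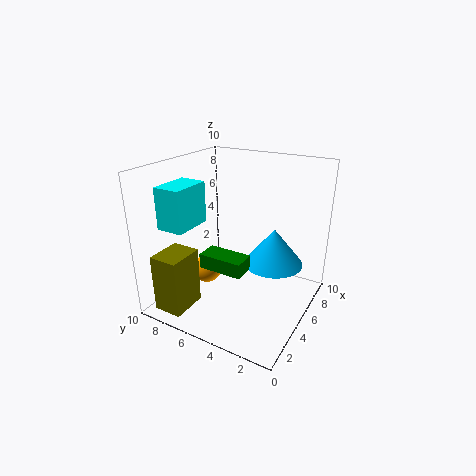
a_1 = 5.5, b_1 = 2.5, s_1 = 2, t_1 = 2.5, a_2 = 4, b_2 = 7, c_2 = 2.5, a_3 = 2.5, b_3 = 3.5, c_3 = 3.5, p_3 = 1.5, t_3 = 1, a_4 = 2.5, b_4 = 8, c_4 = 5.5, q_4 = 2, t_4 = 3, a_5 = 0.5, b_5 = 7, c_5 = 0.5, q_5 = 2, t_5 = 4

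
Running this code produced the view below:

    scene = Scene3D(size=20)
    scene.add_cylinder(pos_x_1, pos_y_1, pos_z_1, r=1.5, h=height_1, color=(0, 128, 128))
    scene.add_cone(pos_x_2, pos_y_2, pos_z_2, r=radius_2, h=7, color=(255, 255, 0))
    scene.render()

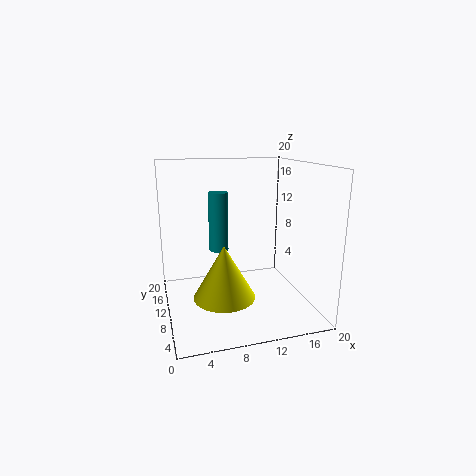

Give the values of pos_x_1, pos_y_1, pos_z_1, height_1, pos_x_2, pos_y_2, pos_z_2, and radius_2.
pos_x_1 = 8.5
pos_y_1 = 15.5
pos_z_1 = 6.5
height_1 = 9
pos_x_2 = 7
pos_y_2 = 6
pos_z_2 = 3.5
radius_2 = 4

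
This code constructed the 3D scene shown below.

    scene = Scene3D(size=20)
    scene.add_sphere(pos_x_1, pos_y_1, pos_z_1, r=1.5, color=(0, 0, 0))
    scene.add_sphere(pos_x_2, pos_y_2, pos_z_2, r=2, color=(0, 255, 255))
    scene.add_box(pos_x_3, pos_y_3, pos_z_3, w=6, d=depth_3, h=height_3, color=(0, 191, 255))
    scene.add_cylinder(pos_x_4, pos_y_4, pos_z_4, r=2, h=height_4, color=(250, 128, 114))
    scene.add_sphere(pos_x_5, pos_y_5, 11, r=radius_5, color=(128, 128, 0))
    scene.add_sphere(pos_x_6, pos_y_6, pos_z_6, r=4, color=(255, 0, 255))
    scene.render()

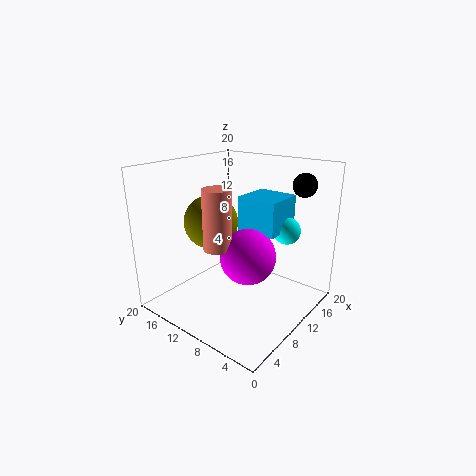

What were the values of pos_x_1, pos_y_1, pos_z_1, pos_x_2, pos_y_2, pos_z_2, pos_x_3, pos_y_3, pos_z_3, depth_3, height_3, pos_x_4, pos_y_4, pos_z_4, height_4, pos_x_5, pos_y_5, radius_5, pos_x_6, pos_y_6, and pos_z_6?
pos_x_1 = 13; pos_y_1 = 2; pos_z_1 = 18; pos_x_2 = 16.5; pos_y_2 = 6; pos_z_2 = 10; pos_x_3 = 12.5; pos_y_3 = 6; pos_z_3 = 10; depth_3 = 6; height_3 = 5; pos_x_4 = 8; pos_y_4 = 12; pos_z_4 = 8.5; height_4 = 8.5; pos_x_5 = 10.5; pos_y_5 = 15.5; radius_5 = 4; pos_x_6 = 11; pos_y_6 = 9; pos_z_6 = 7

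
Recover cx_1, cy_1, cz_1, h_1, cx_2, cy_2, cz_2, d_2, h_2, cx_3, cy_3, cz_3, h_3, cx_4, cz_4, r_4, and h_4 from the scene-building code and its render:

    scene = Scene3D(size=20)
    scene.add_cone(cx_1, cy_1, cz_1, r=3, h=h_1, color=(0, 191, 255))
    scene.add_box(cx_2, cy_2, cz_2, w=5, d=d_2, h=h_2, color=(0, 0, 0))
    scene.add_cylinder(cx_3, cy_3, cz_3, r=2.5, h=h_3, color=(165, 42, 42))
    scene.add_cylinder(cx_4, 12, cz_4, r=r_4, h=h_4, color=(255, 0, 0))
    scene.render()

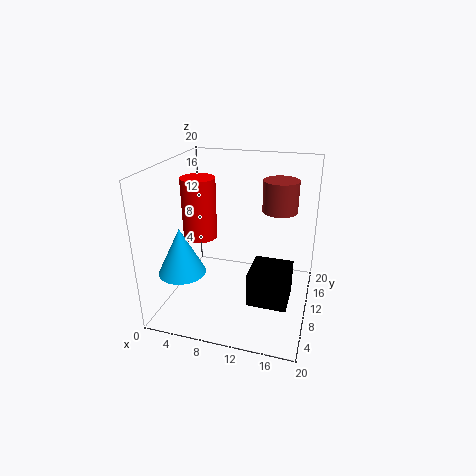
cx_1 = 4.5
cy_1 = 3.5
cz_1 = 7.5
h_1 = 6
cx_2 = 13
cy_2 = 3.5
cz_2 = 4
d_2 = 5
h_2 = 4.5
cx_3 = 15
cy_3 = 14
cz_3 = 13
h_3 = 4.5
cx_4 = 3.5
cz_4 = 8.5
r_4 = 2.5
h_4 = 9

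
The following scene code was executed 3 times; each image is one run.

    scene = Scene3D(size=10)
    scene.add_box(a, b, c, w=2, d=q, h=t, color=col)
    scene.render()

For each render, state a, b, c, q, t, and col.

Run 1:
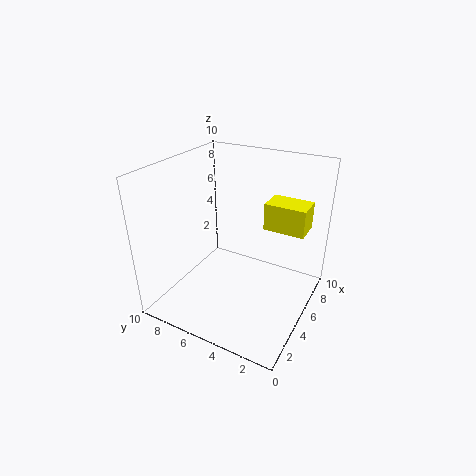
a = 7
b = 1
c = 5
q = 3
t = 2
col = 'yellow'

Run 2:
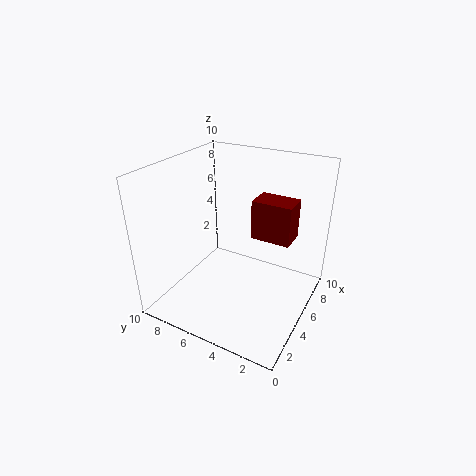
a = 7
b = 2
c = 4
q = 3
t = 3
col = 'maroon'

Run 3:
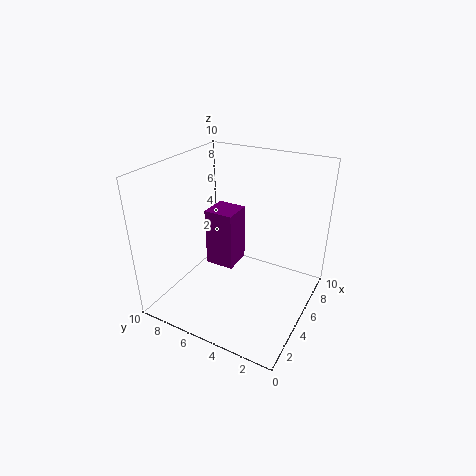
a = 4
b = 5
c = 3
q = 2
t = 4
col = 'purple'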